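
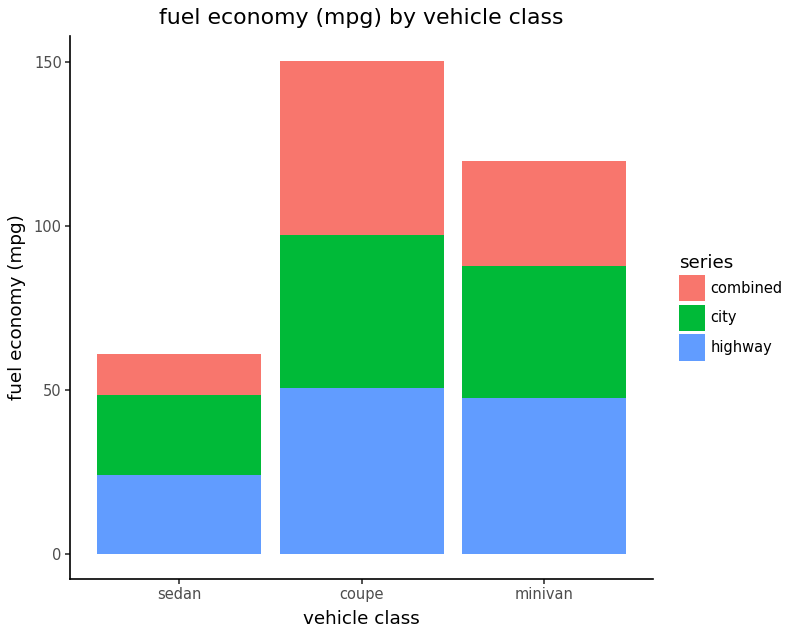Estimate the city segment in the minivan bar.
≈ 40

city top ≈ 80, bottom ≈ 40; segment ≈ 40.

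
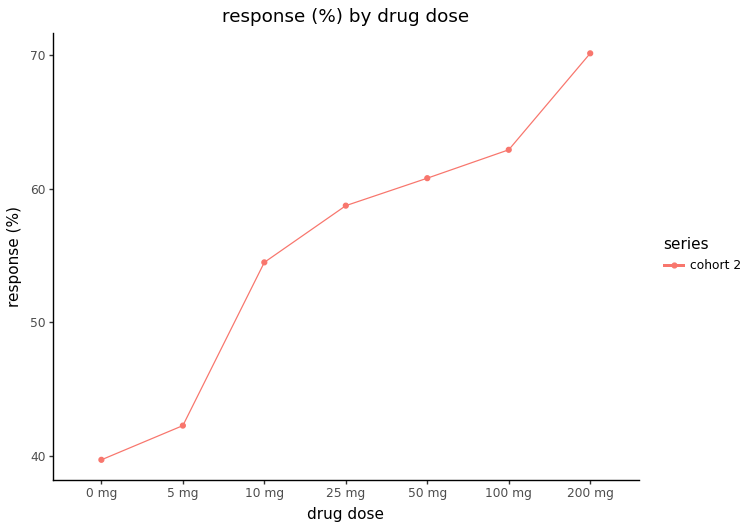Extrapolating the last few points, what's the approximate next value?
Last three: 60, 65, 70 → slope ≈ 5/step → next ≈ 75.

≈ 75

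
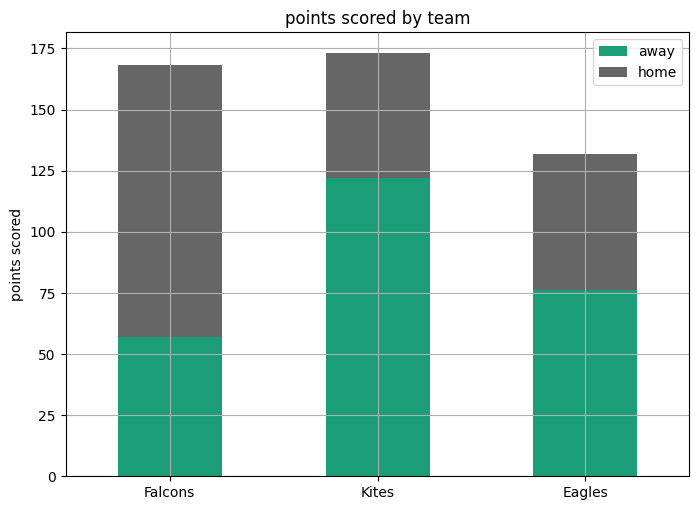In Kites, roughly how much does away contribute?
≈ 120

away top ≈ 120, bottom ≈ 0; segment ≈ 120.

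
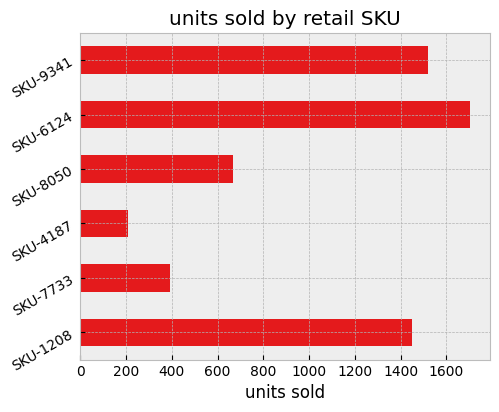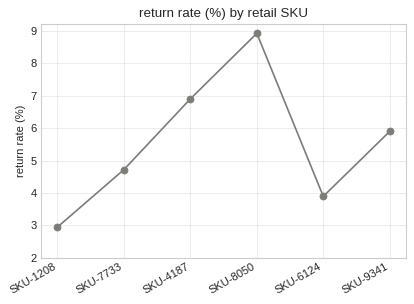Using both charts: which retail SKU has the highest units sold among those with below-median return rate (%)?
Chart 2 median return rate (%) ≈ 5; below-median retail SKUs: SKU-1208, SKU-7733, SKU-6124. Among those, SKU-6124 has the highest units sold (≈ 1800).

SKU-6124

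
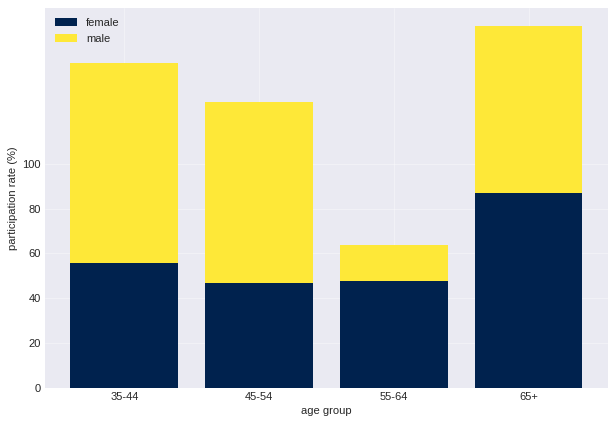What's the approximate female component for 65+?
≈ 80

female top ≈ 80, bottom ≈ 0; segment ≈ 80.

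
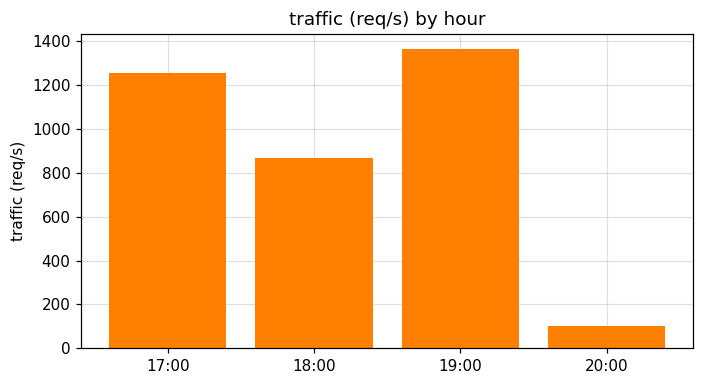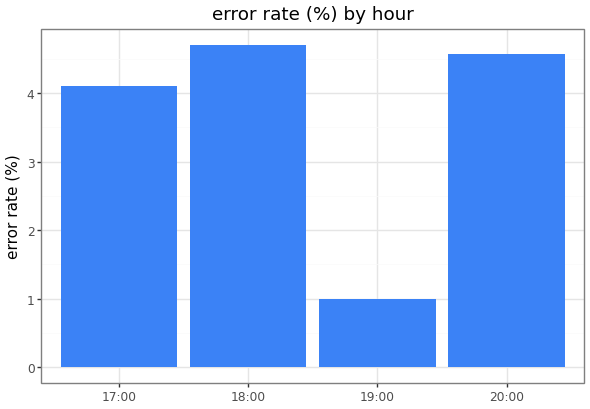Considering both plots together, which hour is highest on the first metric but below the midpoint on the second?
Chart 2 median error rate (%) ≈ 4.5; below-median hours: 17:00, 19:00. Among those, 19:00 has the highest traffic (req/s) (≈ 1400).

19:00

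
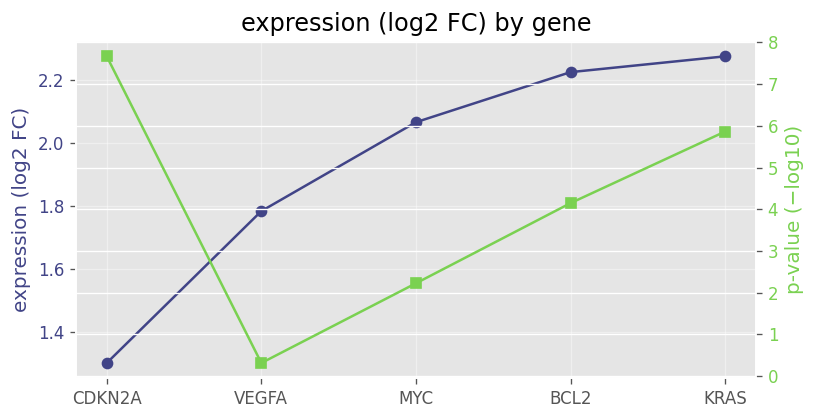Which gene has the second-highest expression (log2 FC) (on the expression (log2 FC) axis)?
BCL2

Top 3 (on the expression (log2 FC) axis): KRAS ≈ 2.3, BCL2 ≈ 2.2, MYC ≈ 2.1.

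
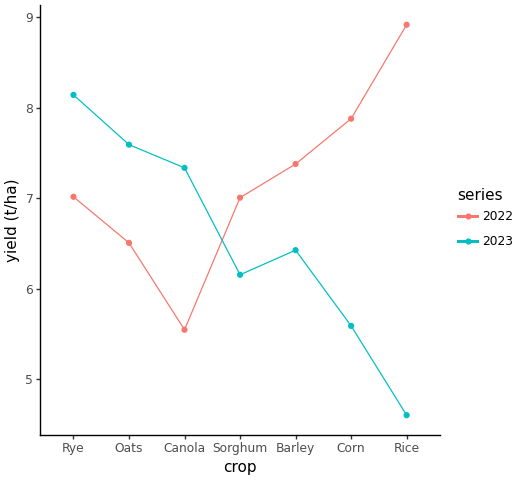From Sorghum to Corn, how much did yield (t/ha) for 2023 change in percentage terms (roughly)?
Sorghum ≈ 6.0, Corn ≈ 5.5; (5.5 − 6.0) / 6.0 ≈ -8.3%.

≈ -8.3%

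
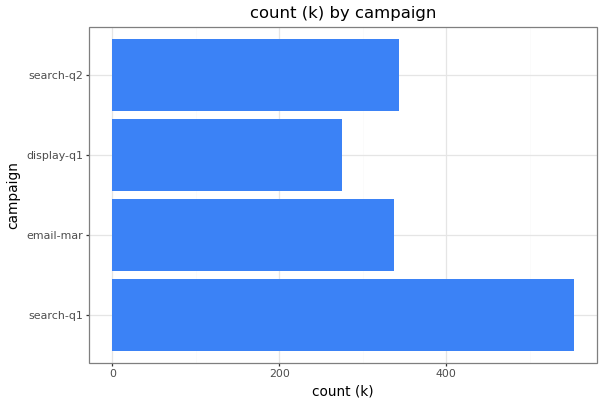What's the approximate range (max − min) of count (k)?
Max search-q1 ≈ 550, min display-q1 ≈ 300; range ≈ 250.

≈ 250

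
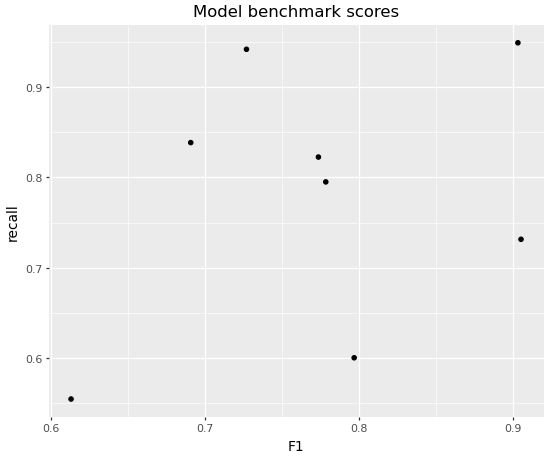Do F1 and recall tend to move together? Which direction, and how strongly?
positive, weak

Points are positively correlated; weak (|r| ≈ 0.3).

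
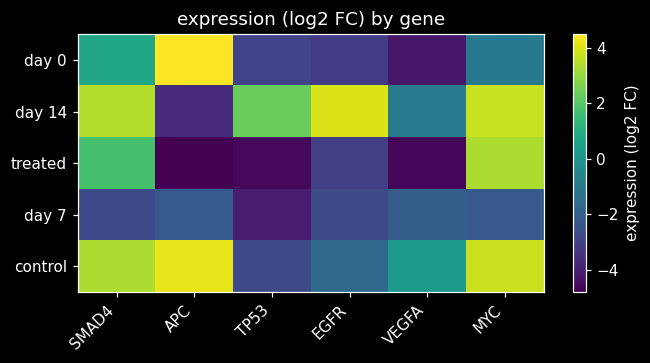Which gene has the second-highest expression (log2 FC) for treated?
Top 3 for treated: MYC ≈ 3, SMAD4 ≈ 2, EGFR ≈ -3.

SMAD4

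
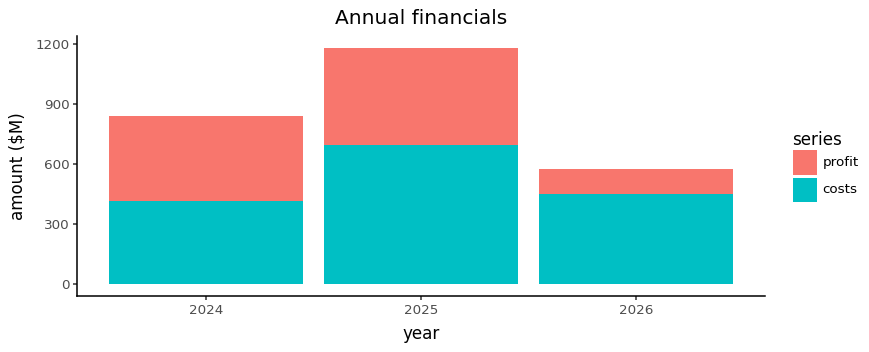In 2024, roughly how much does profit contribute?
profit top ≈ 800, bottom ≈ 400; segment ≈ 400.

≈ 400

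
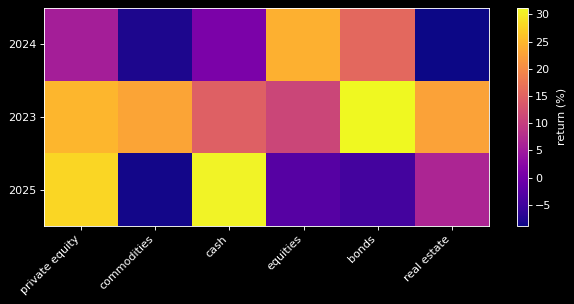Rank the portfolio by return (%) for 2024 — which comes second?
bonds

Top 3 for 2024: equities ≈ 25, bonds ≈ 15, private equity ≈ 5.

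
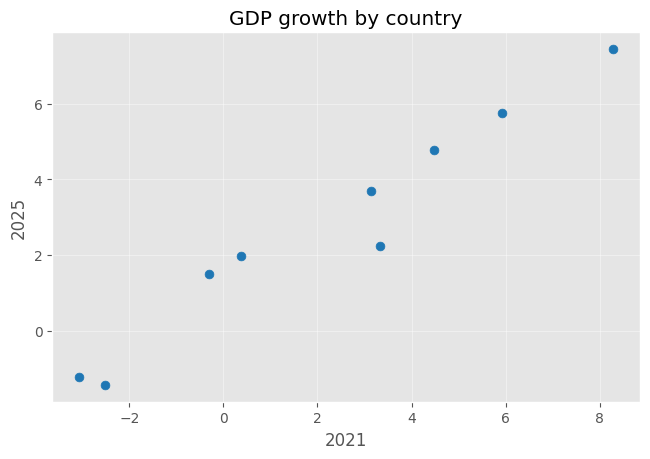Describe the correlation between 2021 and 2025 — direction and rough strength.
positive, strong

Points are positively correlated; strong (|r| ≈ 1.0).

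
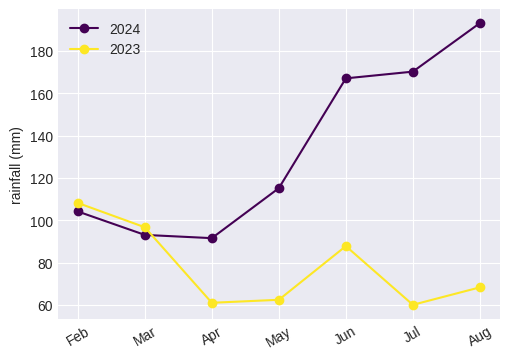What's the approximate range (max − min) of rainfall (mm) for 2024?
≈ 100

Max Aug ≈ 200, min Apr ≈ 100; range ≈ 100.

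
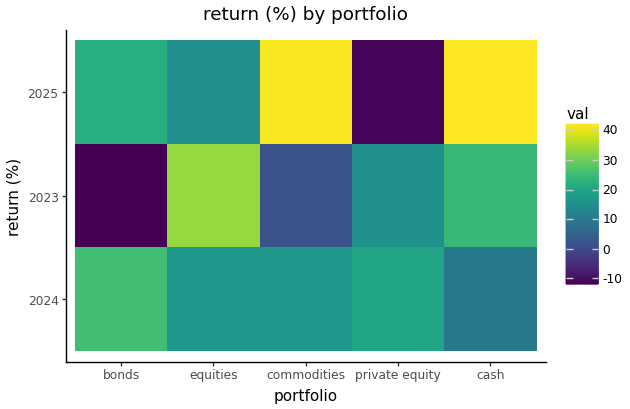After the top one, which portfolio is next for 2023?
Top 3 for 2023: equities ≈ 35, cash ≈ 25, private equity ≈ 15.

cash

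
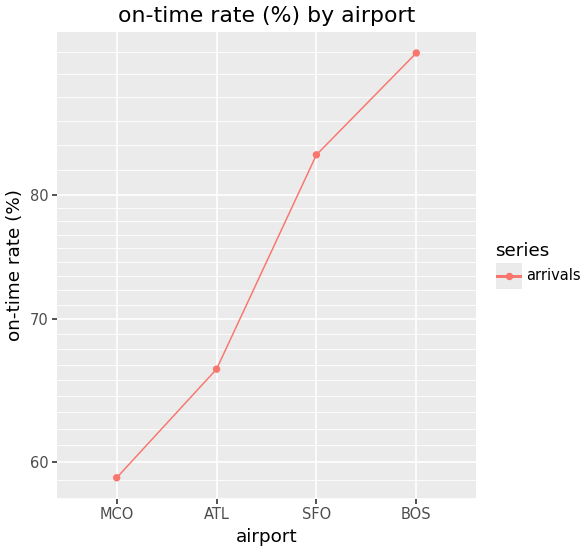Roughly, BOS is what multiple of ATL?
≈ 1.46×

BOS ≈ 95, ATL ≈ 65; 95/65 ≈ 1.46.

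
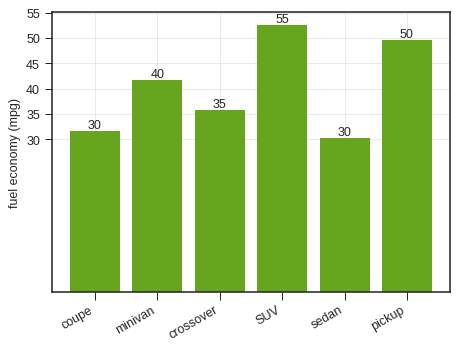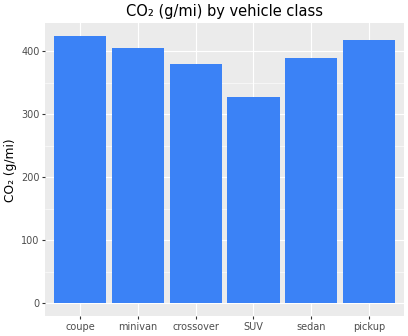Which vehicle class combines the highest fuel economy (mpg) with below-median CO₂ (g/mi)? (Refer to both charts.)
SUV

Chart 2 median CO₂ (g/mi) ≈ 400; below-median vehicle classes: crossover, SUV, sedan. Among those, SUV has the highest fuel economy (mpg) (≈ 55).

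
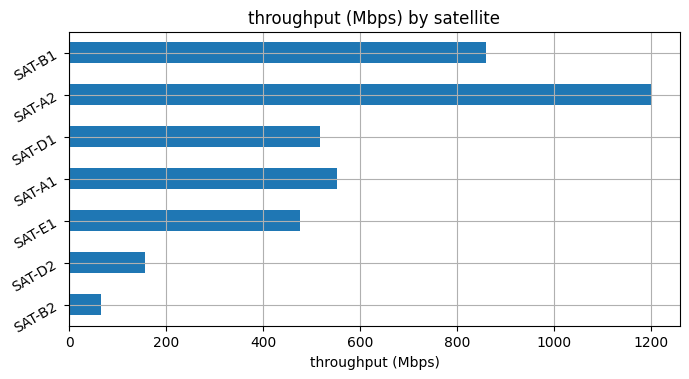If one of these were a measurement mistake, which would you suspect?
SAT-A2 ≈ 1200; the rest sit between ≈ 100 and ≈ 900.

SAT-A2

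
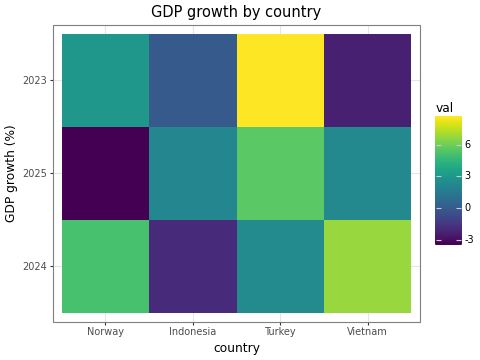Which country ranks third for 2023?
Top 4 for 2023: Turkey ≈ 8, Norway ≈ 4, Indonesia ≈ 0, Vietnam ≈ -2.

Indonesia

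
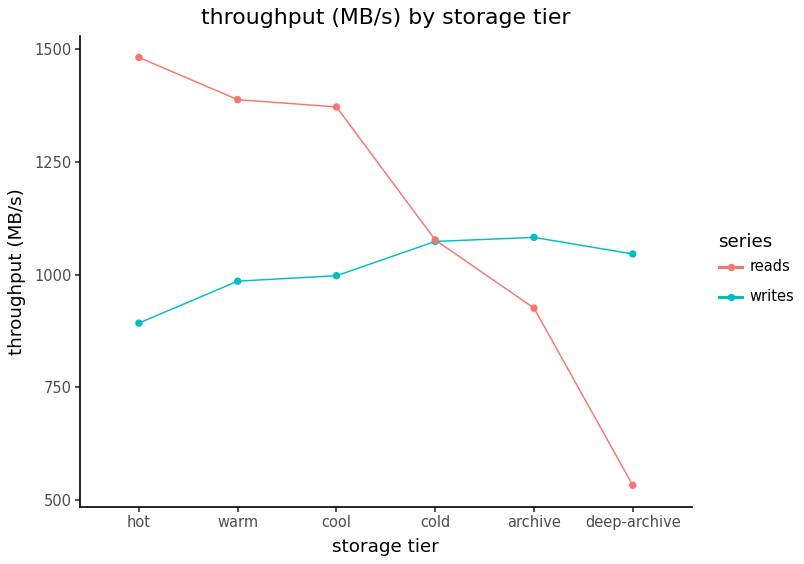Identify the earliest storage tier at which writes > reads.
cold: writes ≈ 1100 vs reads ≈ 1100 (not yet); archive: writes ≈ 1100 vs reads ≈ 900 (first crossover).

archive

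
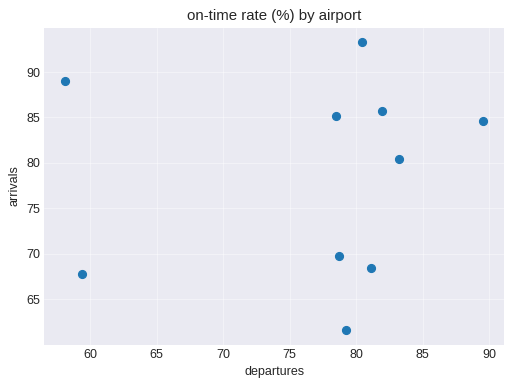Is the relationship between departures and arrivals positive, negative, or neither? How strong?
Points are roughly uncorrelated; weak (|r| ≈ 0.1).

no clear correlation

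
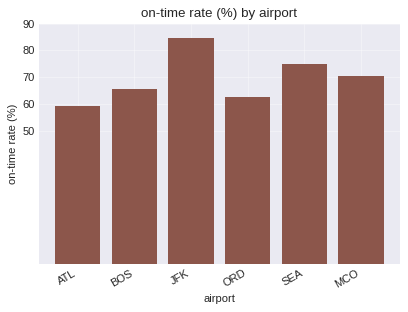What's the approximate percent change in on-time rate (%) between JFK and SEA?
≈ -12.5%

JFK ≈ 80, SEA ≈ 70; (70 − 80) / 80 ≈ -12.5%.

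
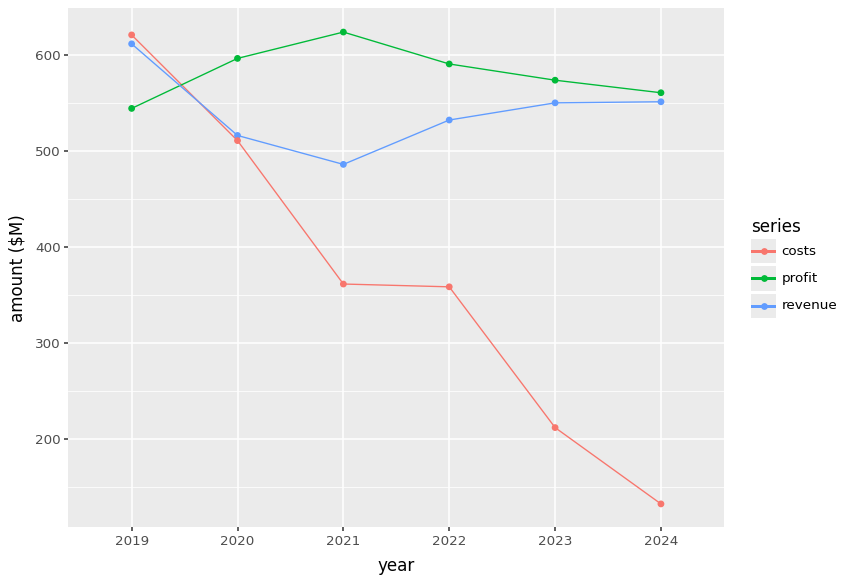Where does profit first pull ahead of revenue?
2019: profit ≈ 550 vs revenue ≈ 600 (not yet); 2020: profit ≈ 600 vs revenue ≈ 500 (first crossover).

2020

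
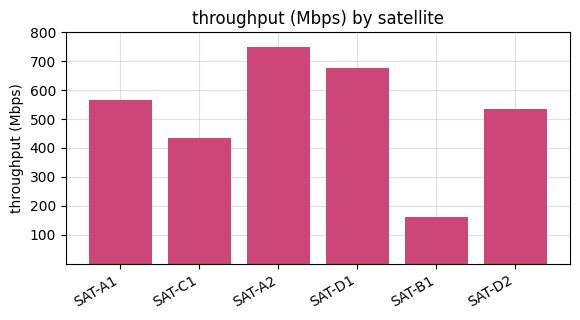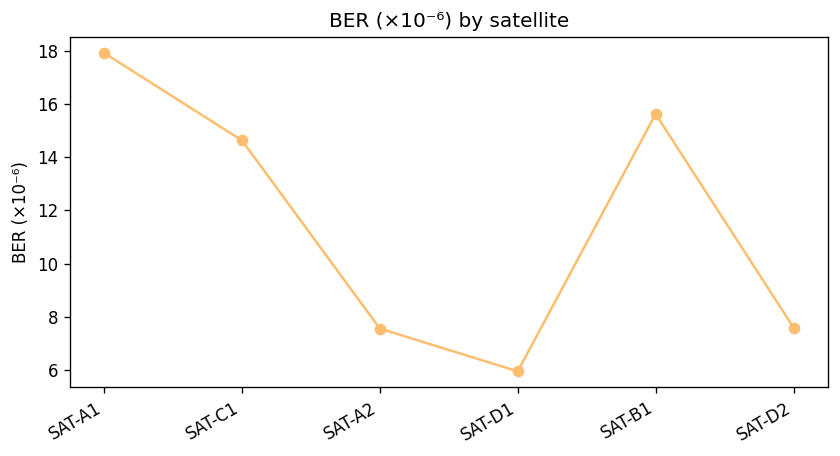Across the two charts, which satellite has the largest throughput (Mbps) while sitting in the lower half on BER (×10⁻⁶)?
Chart 2 median BER (×10⁻⁶) ≈ 12; below-median satellites: SAT-A2, SAT-D1, SAT-D2. Among those, SAT-A2 has the highest throughput (Mbps) (≈ 800).

SAT-A2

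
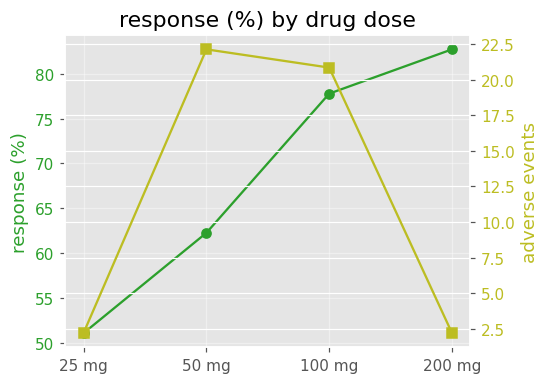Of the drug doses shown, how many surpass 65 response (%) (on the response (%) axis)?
2

Above 65: 100 mg, 200 mg.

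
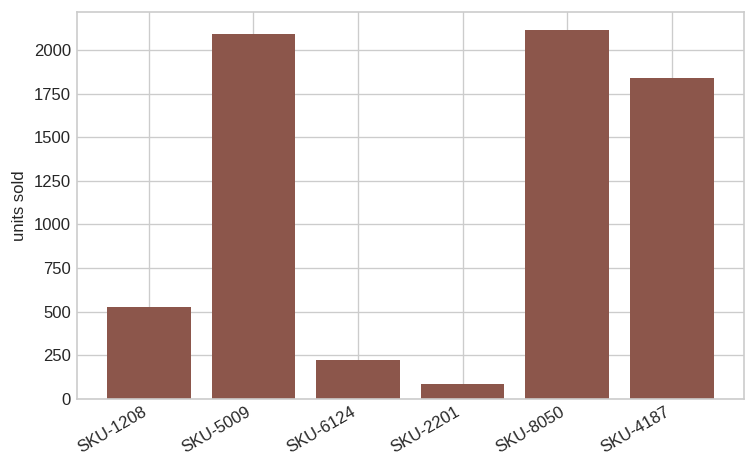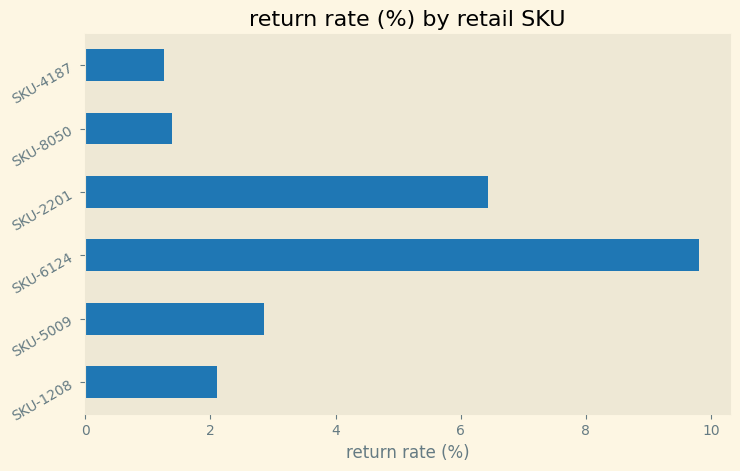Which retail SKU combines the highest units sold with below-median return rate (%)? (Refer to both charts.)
SKU-8050

Chart 2 median return rate (%) ≈ 2; below-median retail SKUs: SKU-1208, SKU-8050, SKU-4187. Among those, SKU-8050 has the highest units sold (≈ 2200).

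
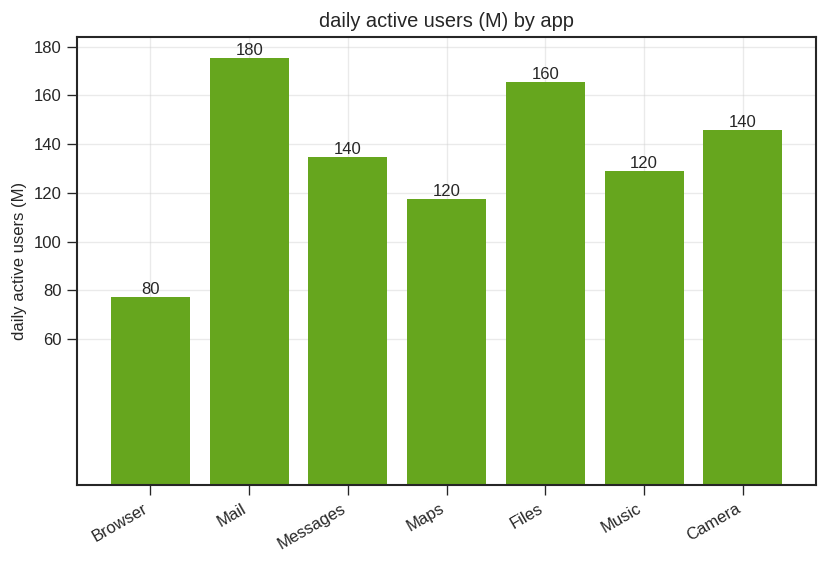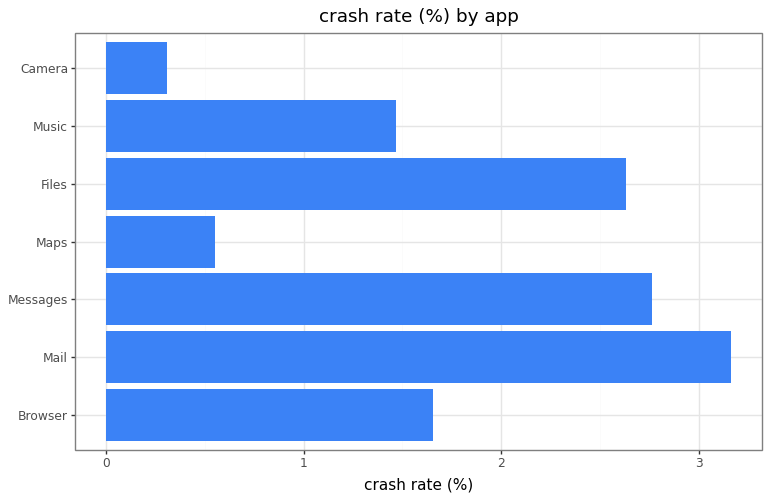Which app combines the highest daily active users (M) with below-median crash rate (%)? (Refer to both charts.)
Camera

Chart 2 median crash rate (%) ≈ 1.5; below-median apps: Maps, Music, Camera. Among those, Camera has the highest daily active users (M) (≈ 140).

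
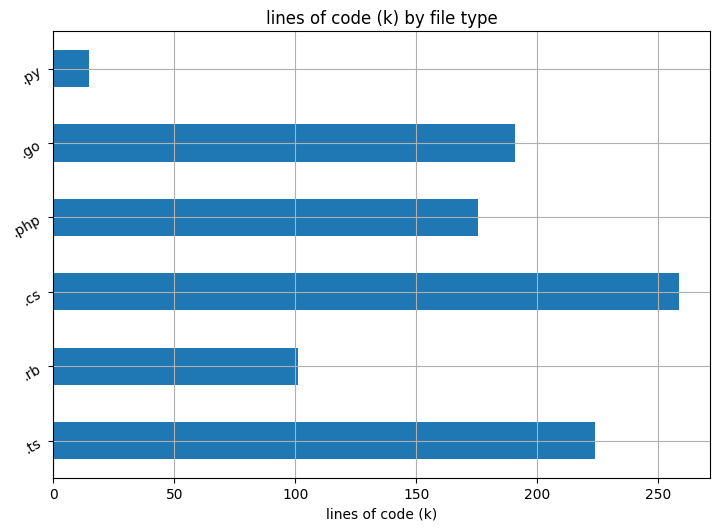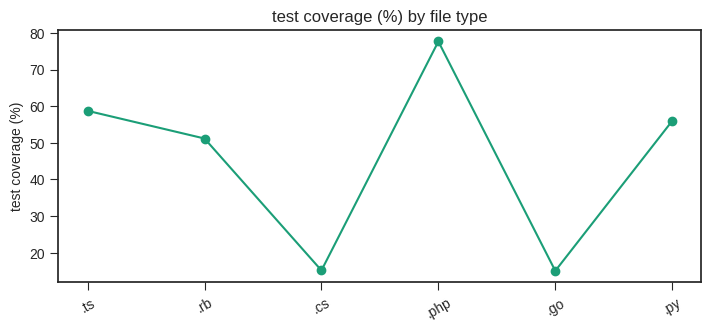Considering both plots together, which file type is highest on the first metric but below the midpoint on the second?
.cs

Chart 2 median test coverage (%) ≈ 50; below-median file types: .rb, .cs, .go. Among those, .cs has the highest lines of code (k) (≈ 250).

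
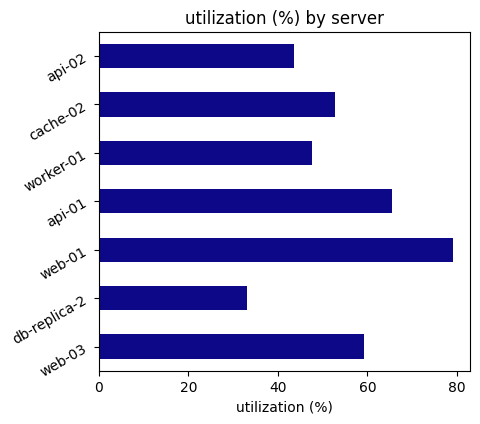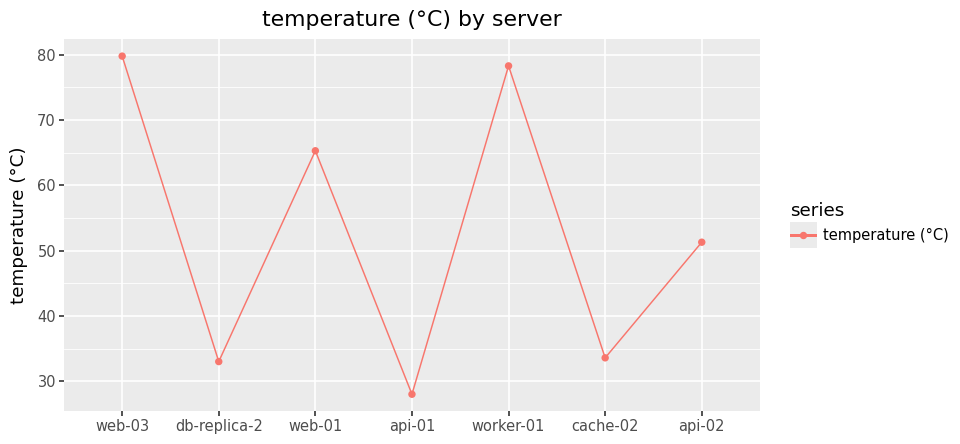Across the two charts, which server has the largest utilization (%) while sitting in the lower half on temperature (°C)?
api-01

Chart 2 median temperature (°C) ≈ 50; below-median servers: db-replica-2, api-01, cache-02. Among those, api-01 has the highest utilization (%) (≈ 70).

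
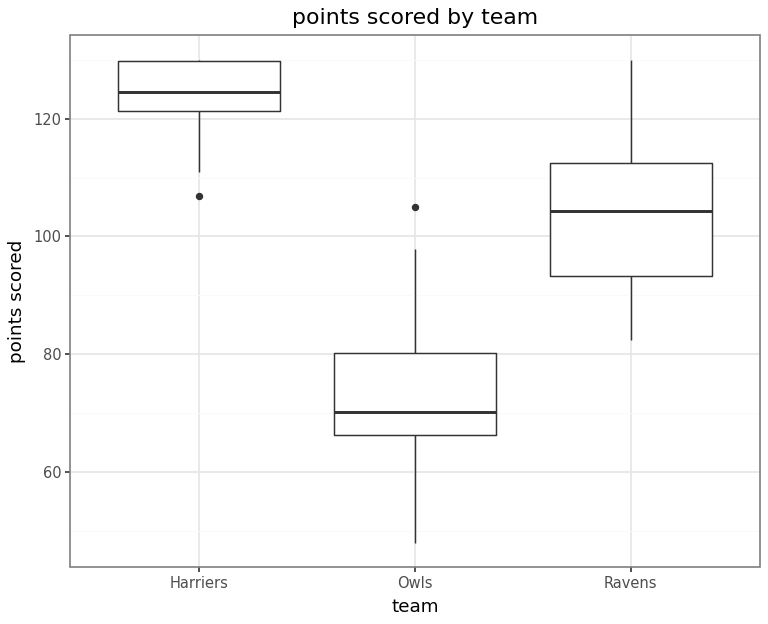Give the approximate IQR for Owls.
Q3 ≈ 80, Q1 ≈ 65; IQR ≈ 15.

≈ 15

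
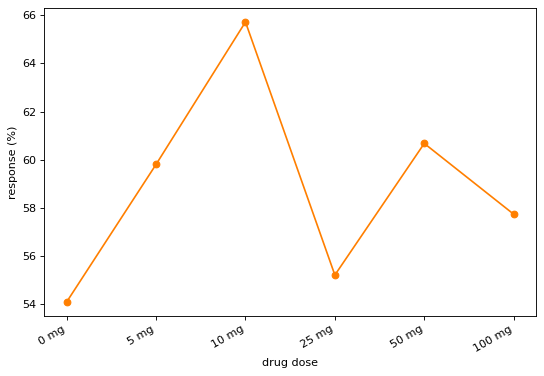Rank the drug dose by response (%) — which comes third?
Top 4: 10 mg ≈ 66, 50 mg ≈ 61, 5 mg ≈ 60, 100 mg ≈ 58.

5 mg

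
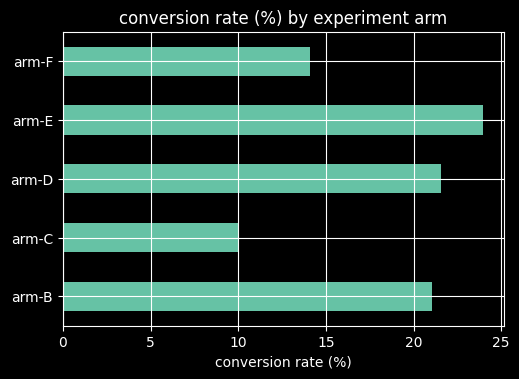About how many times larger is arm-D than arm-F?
≈ 1.57×

arm-D ≈ 22, arm-F ≈ 14; 22/14 ≈ 1.57.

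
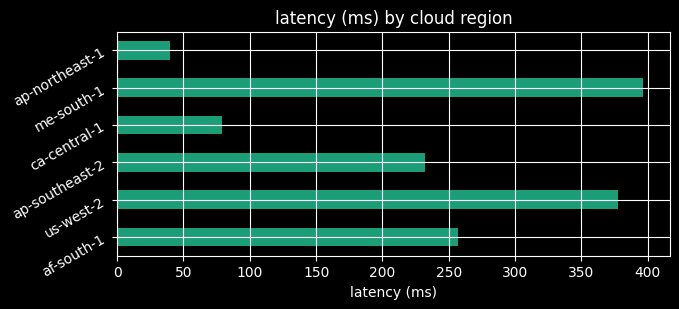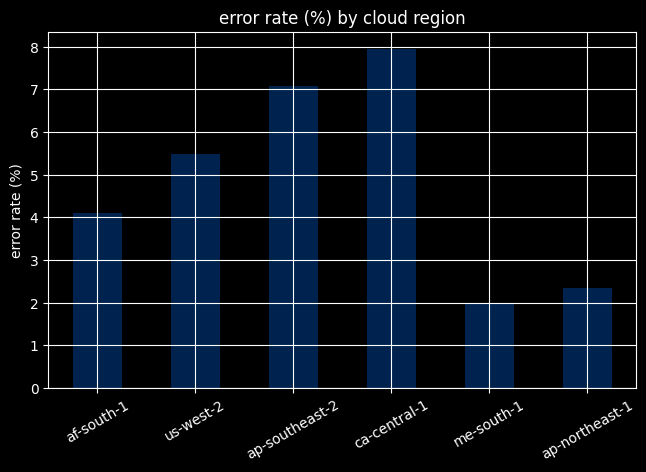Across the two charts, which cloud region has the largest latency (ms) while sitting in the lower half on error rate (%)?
me-south-1

Chart 2 median error rate (%) ≈ 5; below-median cloud regions: af-south-1, me-south-1, ap-northeast-1. Among those, me-south-1 has the highest latency (ms) (≈ 400).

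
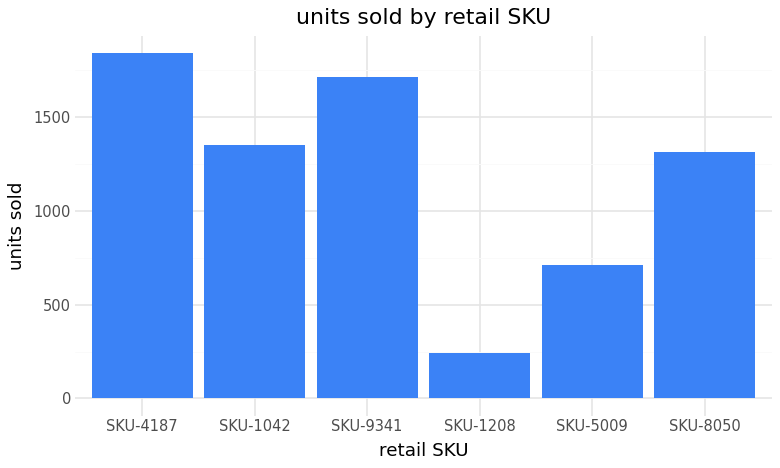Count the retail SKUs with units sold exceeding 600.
Above 600: SKU-4187, SKU-1042, SKU-9341, SKU-5009, SKU-8050.

5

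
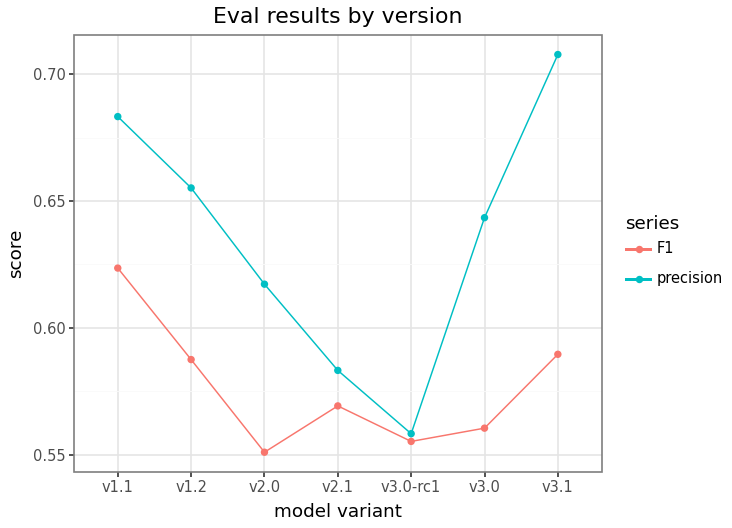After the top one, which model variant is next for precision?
Top 3 for precision: v3.1 ≈ 0.70, v1.1 ≈ 0.68, v1.2 ≈ 0.66.

v1.1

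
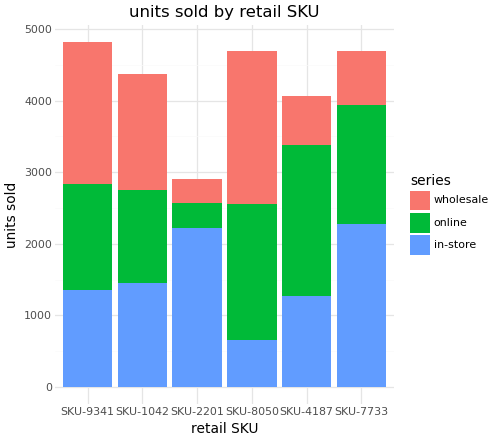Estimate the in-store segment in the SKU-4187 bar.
in-store top ≈ 1500, bottom ≈ 0; segment ≈ 1500.

≈ 1500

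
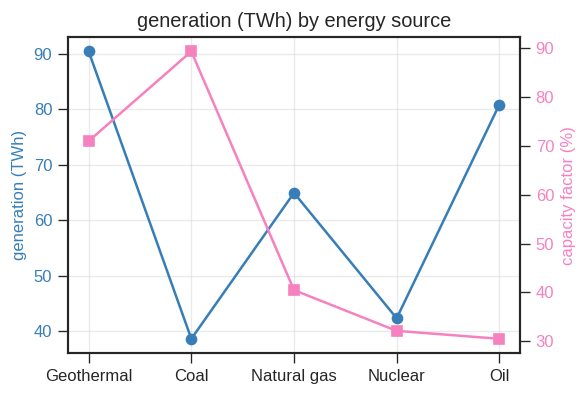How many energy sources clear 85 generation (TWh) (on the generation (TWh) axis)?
1

Above 85: Geothermal.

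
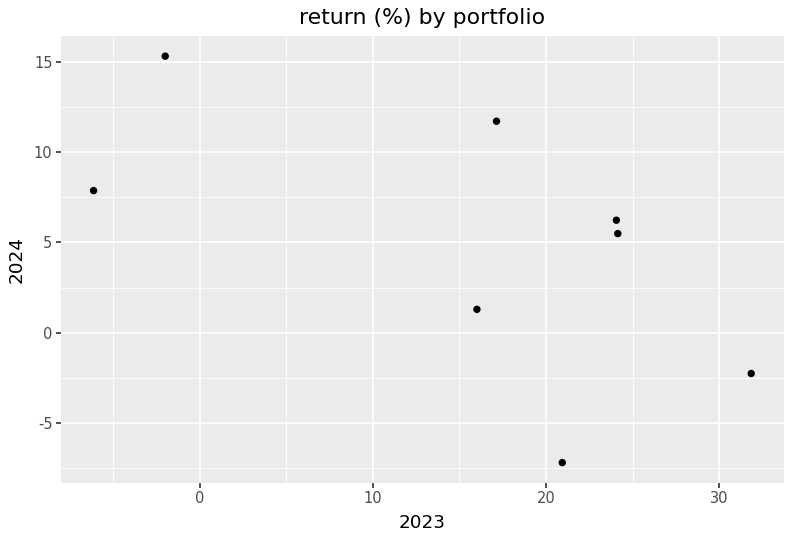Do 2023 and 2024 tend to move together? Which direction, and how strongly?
negative, moderate

Points are negatively correlated; moderate (|r| ≈ 0.6).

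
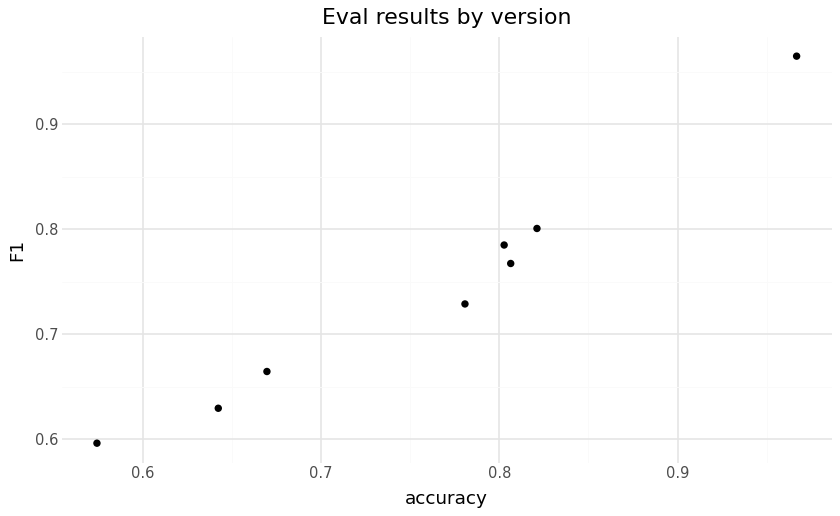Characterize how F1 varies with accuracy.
positive, strong

Points are positively correlated; strong (|r| ≈ 1.0).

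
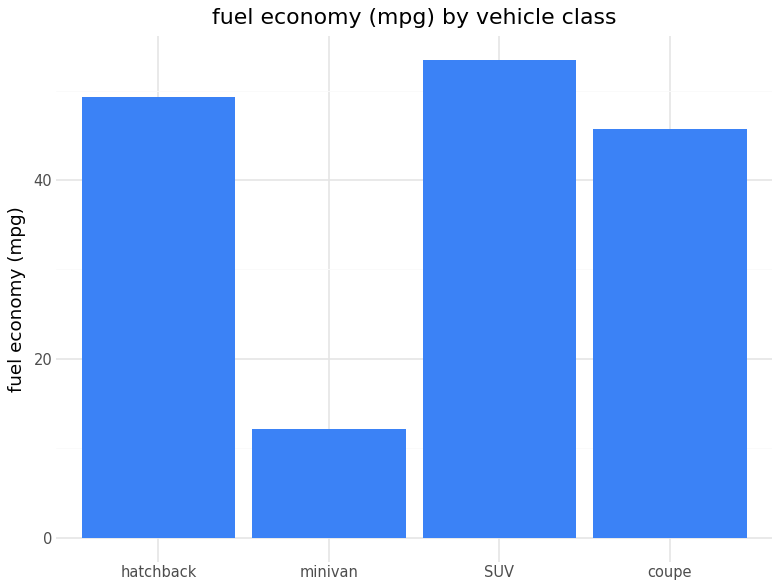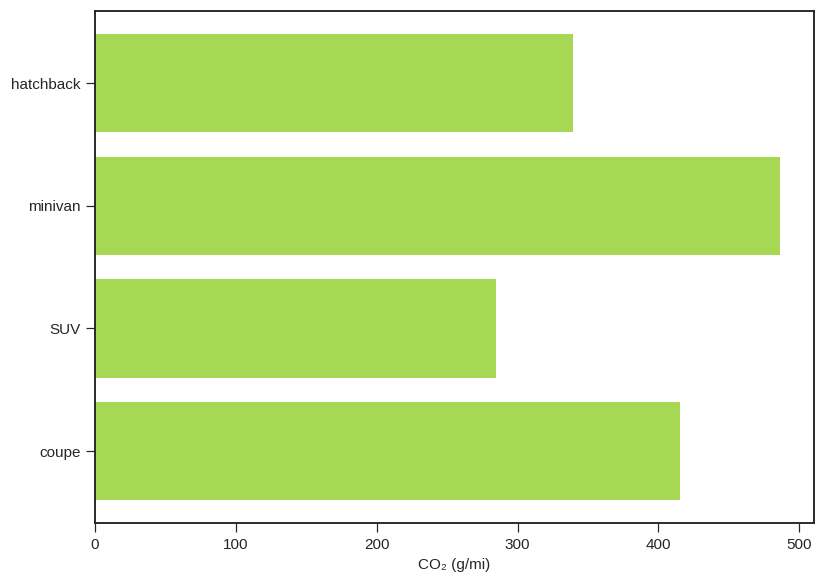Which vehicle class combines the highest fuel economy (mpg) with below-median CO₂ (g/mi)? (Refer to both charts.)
Chart 2 median CO₂ (g/mi) ≈ 400; below-median vehicle classes: hatchback, SUV. Among those, SUV has the highest fuel economy (mpg) (≈ 55).

SUV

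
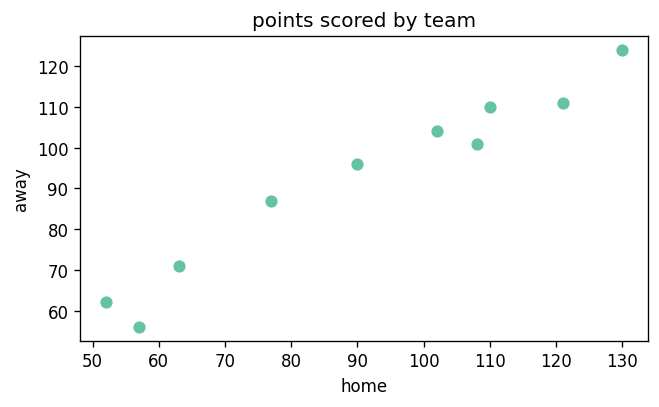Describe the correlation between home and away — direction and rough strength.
positive, strong

Points are positively correlated; strong (|r| ≈ 1.0).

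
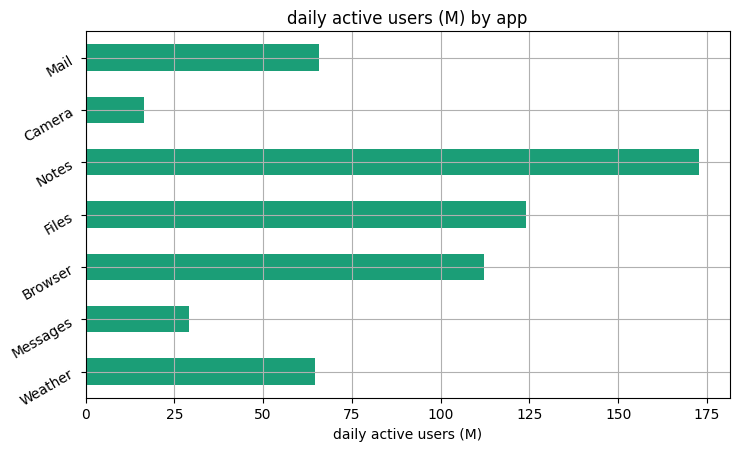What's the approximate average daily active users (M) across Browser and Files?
(120 + 120) / 2 ≈ 120.

≈ 120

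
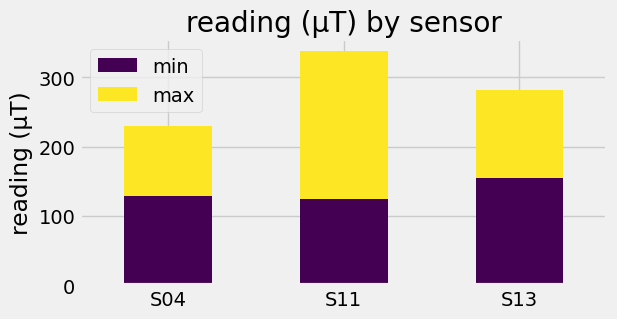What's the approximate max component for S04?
max top ≈ 250, bottom ≈ 150; segment ≈ 100.

≈ 100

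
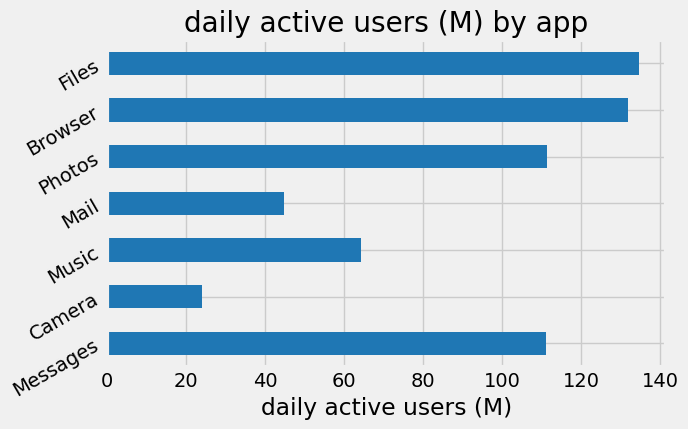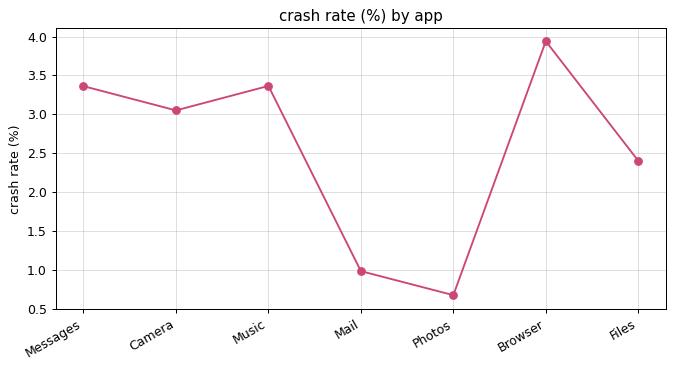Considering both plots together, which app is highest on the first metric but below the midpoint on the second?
Files

Chart 2 median crash rate (%) ≈ 3; below-median apps: Mail, Photos, Files. Among those, Files has the highest daily active users (M) (≈ 140).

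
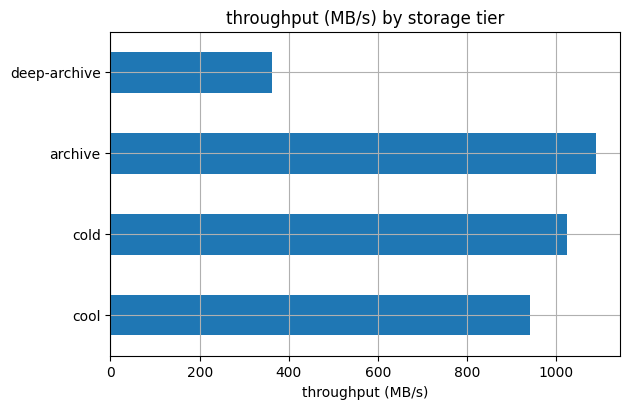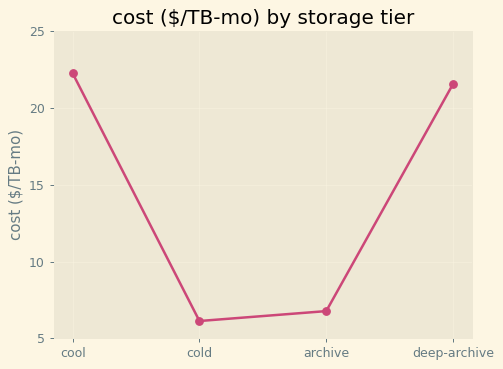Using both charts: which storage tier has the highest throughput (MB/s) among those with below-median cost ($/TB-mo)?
Chart 2 median cost ($/TB-mo) ≈ 15; below-median storage tiers: cold, archive. Among those, archive has the highest throughput (MB/s) (≈ 1100).

archive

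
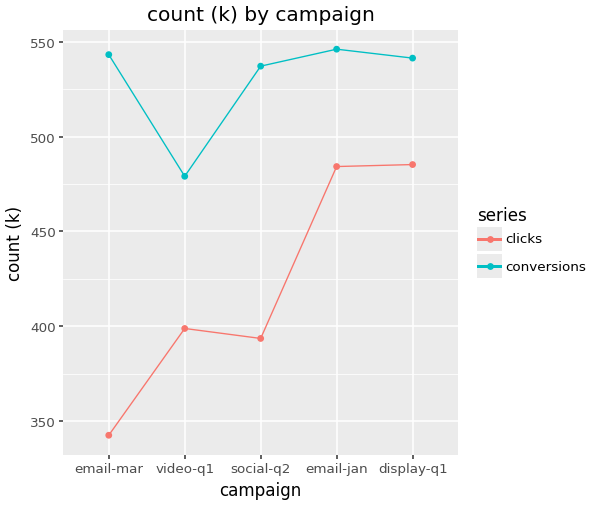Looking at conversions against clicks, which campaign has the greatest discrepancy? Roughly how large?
email-mar, ≈ 200 k

email-mar: conversions ≈ 540, clicks ≈ 340 → gap ≈ 200. Next-largest (social-q2) is only ≈ 140.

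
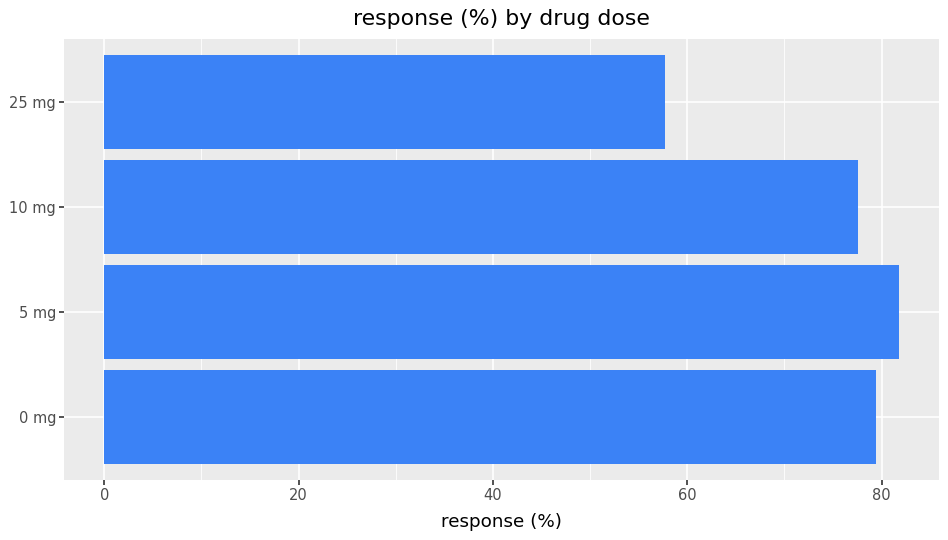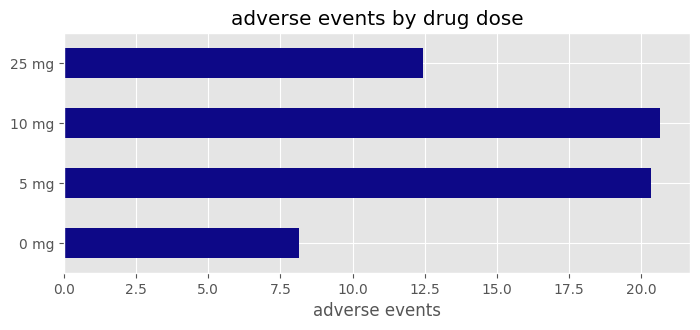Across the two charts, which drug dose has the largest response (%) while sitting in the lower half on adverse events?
Chart 2 median adverse events ≈ 16; below-median drug doses: 0 mg, 25 mg. Among those, 0 mg has the highest response (%) (≈ 80).

0 mg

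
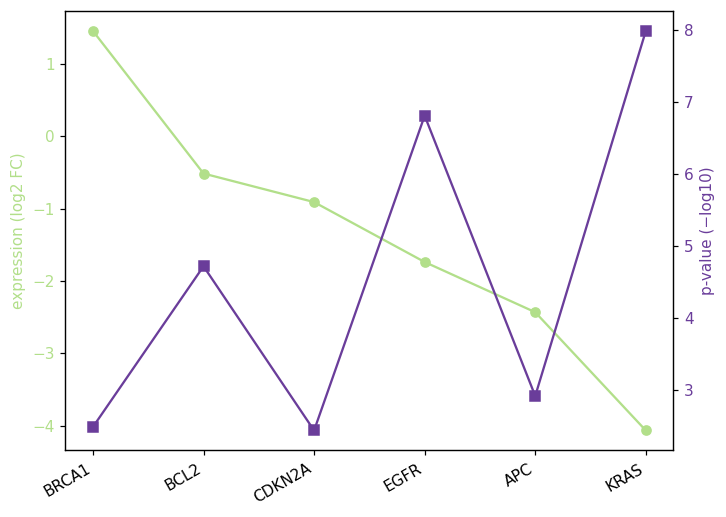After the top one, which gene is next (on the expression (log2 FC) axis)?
BCL2

Top 3 (on the expression (log2 FC) axis): BRCA1 ≈ 1.5, BCL2 ≈ -0.5, CDKN2A ≈ -1.0.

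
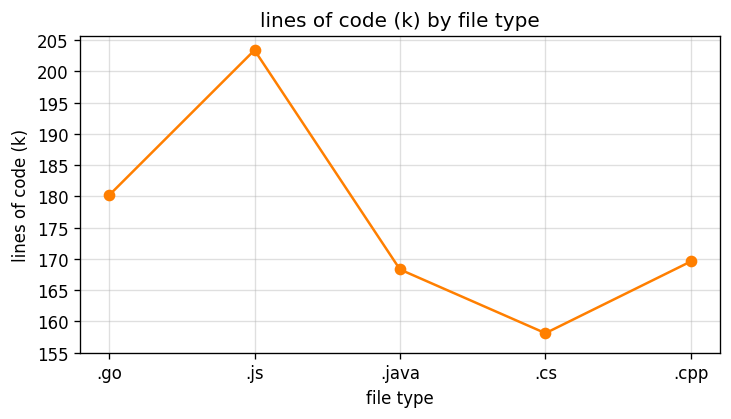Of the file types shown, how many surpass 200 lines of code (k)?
Above 200: .js.

1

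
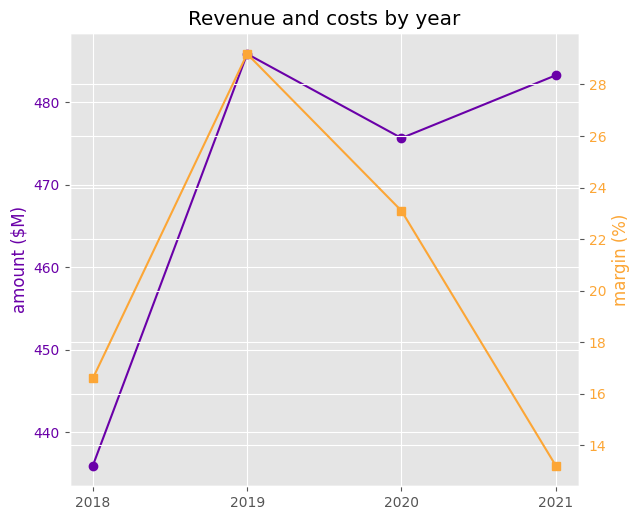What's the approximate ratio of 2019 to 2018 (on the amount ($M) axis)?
≈ 1.11×

2019 ≈ 485, 2018 ≈ 435; 485/435 ≈ 1.11.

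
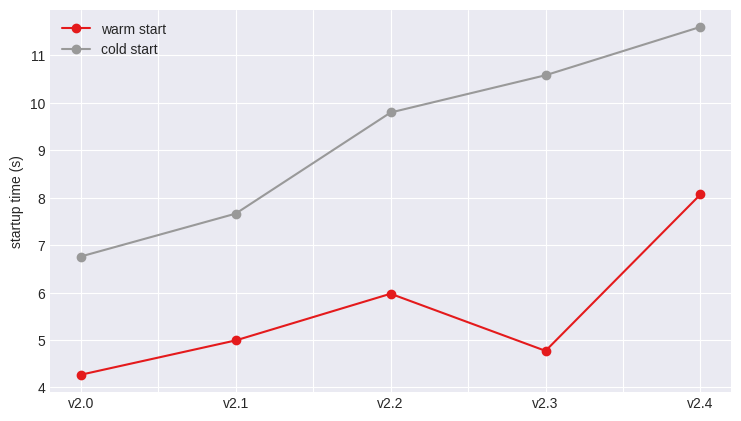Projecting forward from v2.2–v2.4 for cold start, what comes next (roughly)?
≈ 13

Last three: 10, 11, 12 → slope ≈ 1/step → next ≈ 13.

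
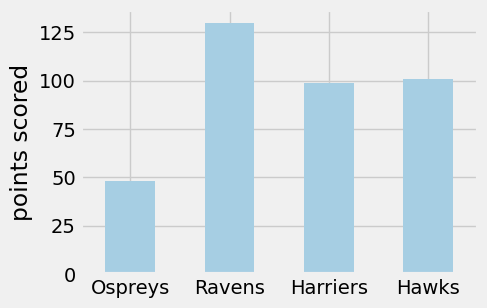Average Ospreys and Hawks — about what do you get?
≈ 70

(40 + 100) / 2 ≈ 70.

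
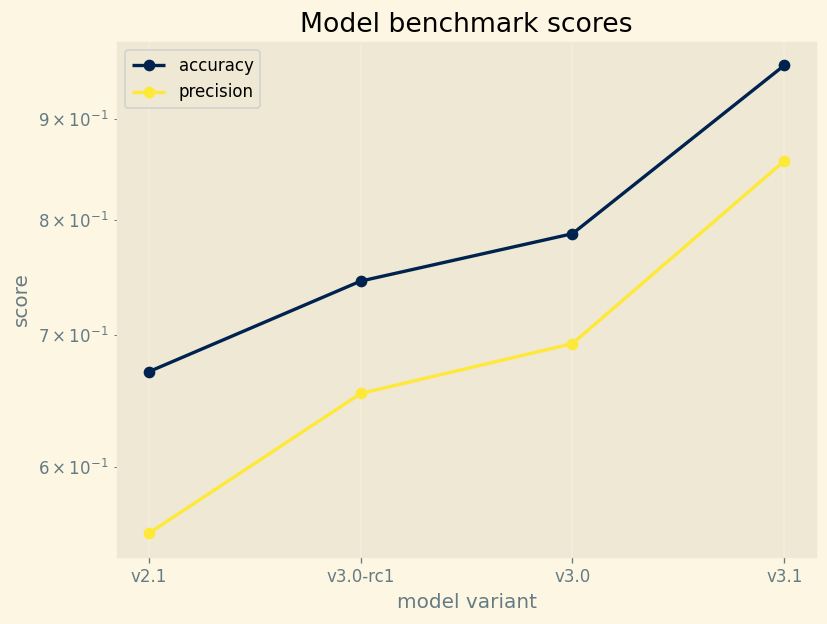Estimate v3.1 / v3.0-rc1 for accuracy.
≈ 1.27×

v3.1 ≈ 0.95, v3.0-rc1 ≈ 0.75; 0.95/0.75 ≈ 1.27.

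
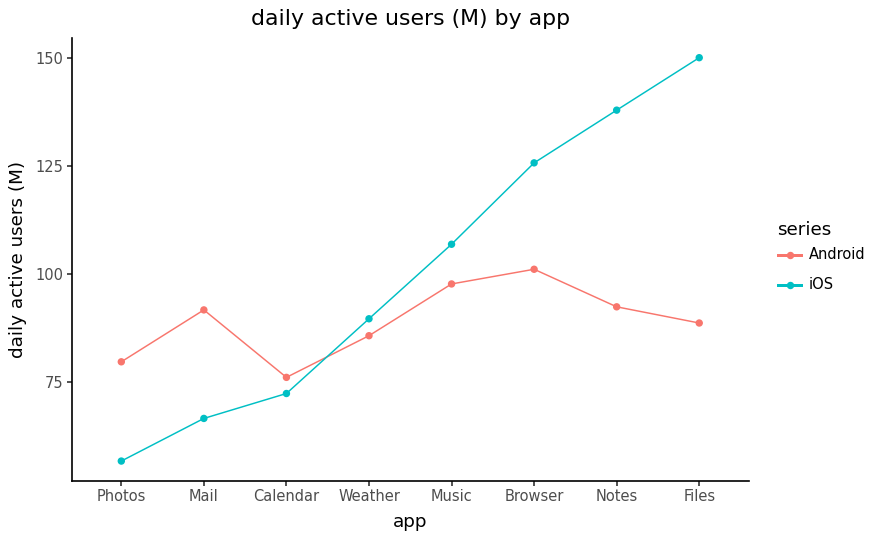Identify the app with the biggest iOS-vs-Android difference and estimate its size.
Files, ≈ 60 M

Files: iOS ≈ 150, Android ≈ 90 → gap ≈ 60. Next-largest (Notes) is only ≈ 50.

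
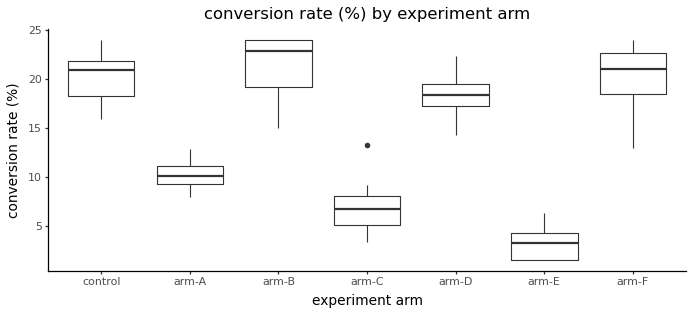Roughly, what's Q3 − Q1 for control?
≈ 4

Q3 ≈ 22, Q1 ≈ 18; IQR ≈ 4.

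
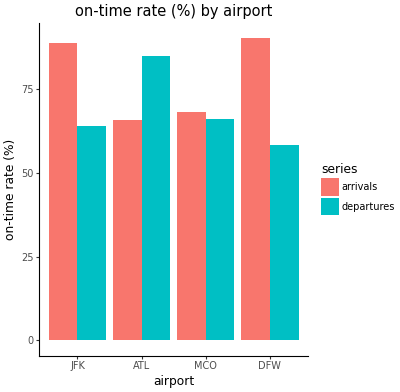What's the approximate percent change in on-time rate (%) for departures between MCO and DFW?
≈ -14.3%

MCO ≈ 70, DFW ≈ 60; (60 − 70) / 70 ≈ -14.3%.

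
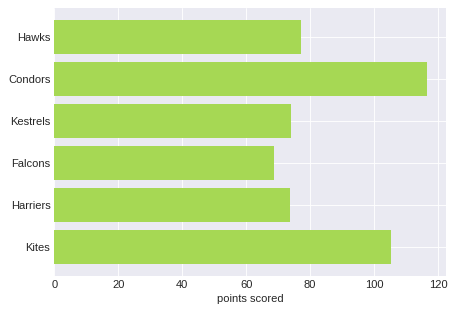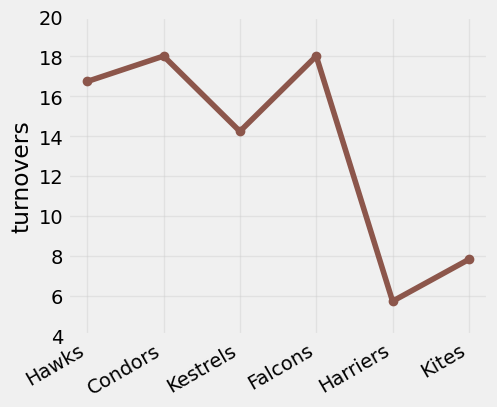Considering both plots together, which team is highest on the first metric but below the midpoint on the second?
Kites

Chart 2 median turnovers ≈ 16; below-median teams: Kestrels, Harriers, Kites. Among those, Kites has the highest points scored (≈ 100).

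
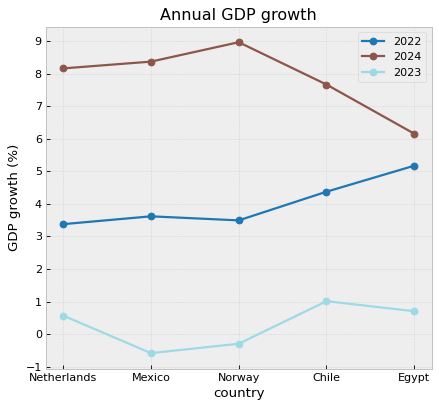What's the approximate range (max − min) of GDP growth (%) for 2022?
≈ 2

Max Egypt ≈ 5, min Netherlands ≈ 3; range ≈ 2.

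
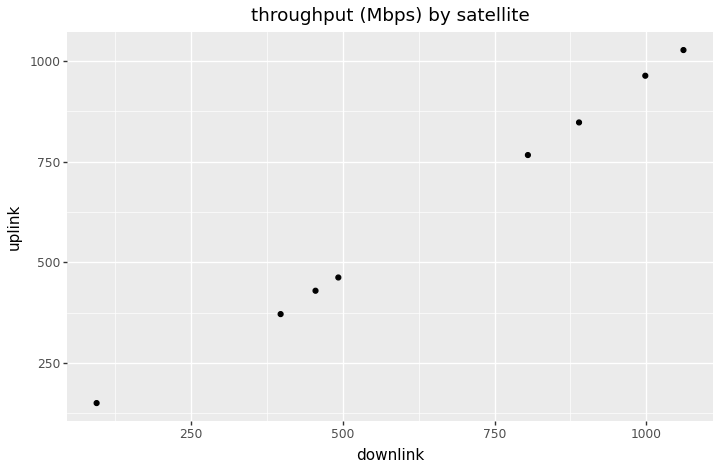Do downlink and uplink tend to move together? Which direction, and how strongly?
Points are positively correlated; strong (|r| ≈ 1.0).

positive, strong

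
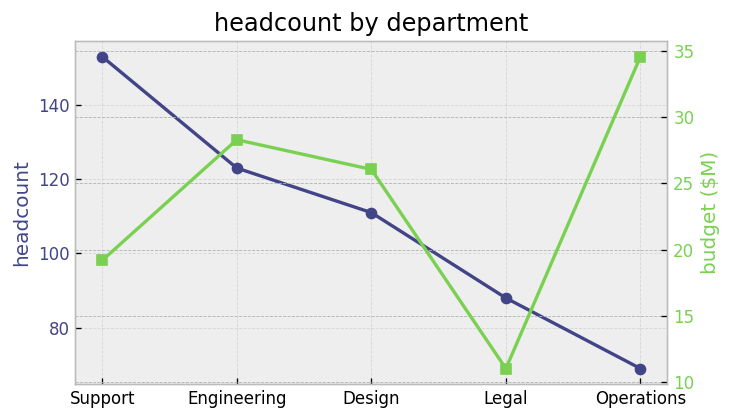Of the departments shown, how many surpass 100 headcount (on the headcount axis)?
Above 100: Support, Engineering, Design.

3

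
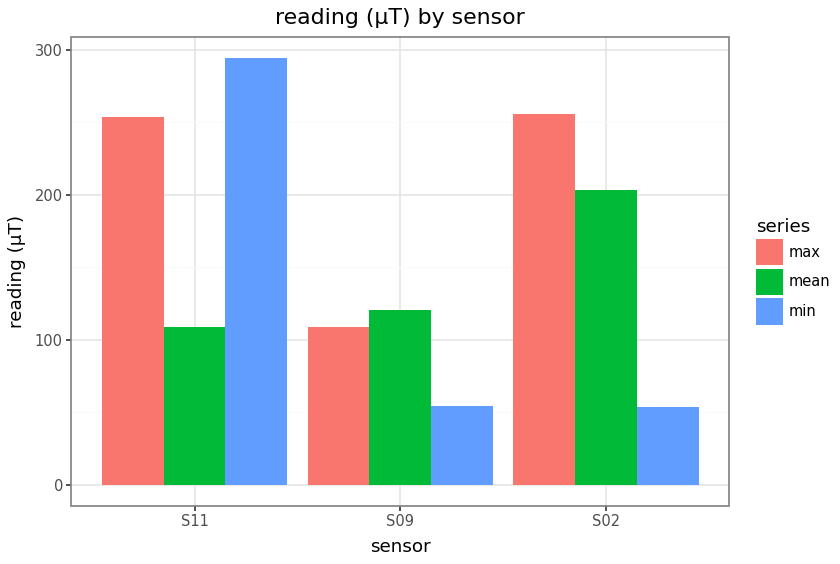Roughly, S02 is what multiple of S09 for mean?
S02 ≈ 200, S09 ≈ 125; 200/125 ≈ 1.6.

≈ 1.6×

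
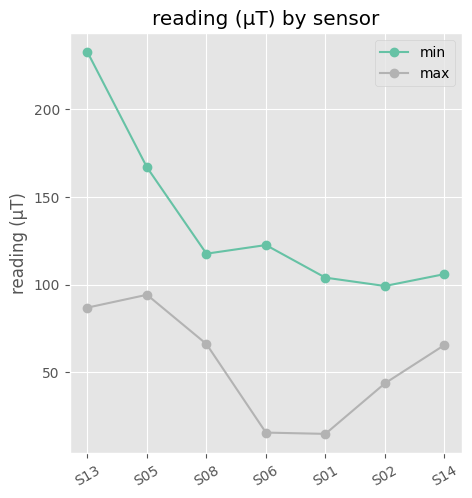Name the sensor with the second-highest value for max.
S13

Top 3 for max: S05 ≈ 100, S13 ≈ 80, S08 ≈ 60.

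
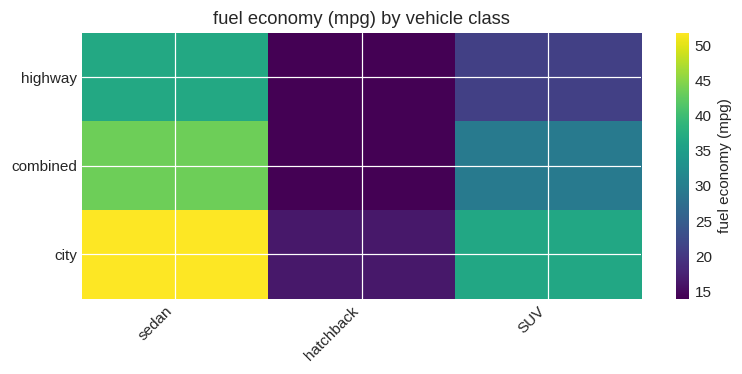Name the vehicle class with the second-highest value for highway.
Top 3 for highway: sedan ≈ 35, SUV ≈ 20, hatchback ≈ 15.

SUV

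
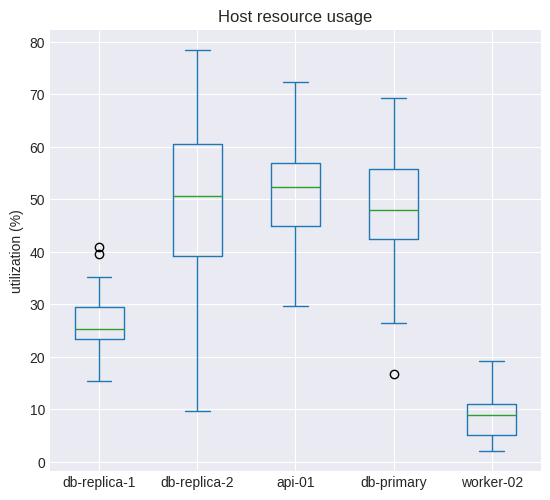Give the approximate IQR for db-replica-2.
Q3 ≈ 60, Q1 ≈ 40; IQR ≈ 20.

≈ 20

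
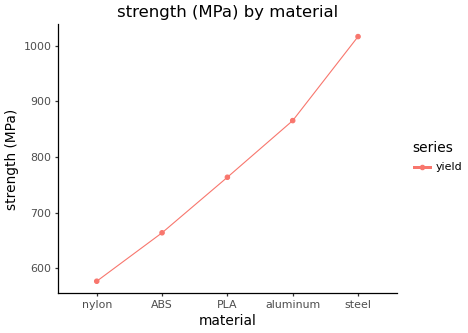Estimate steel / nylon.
steel ≈ 1000, nylon ≈ 600; 1000/600 ≈ 1.67.

≈ 1.67×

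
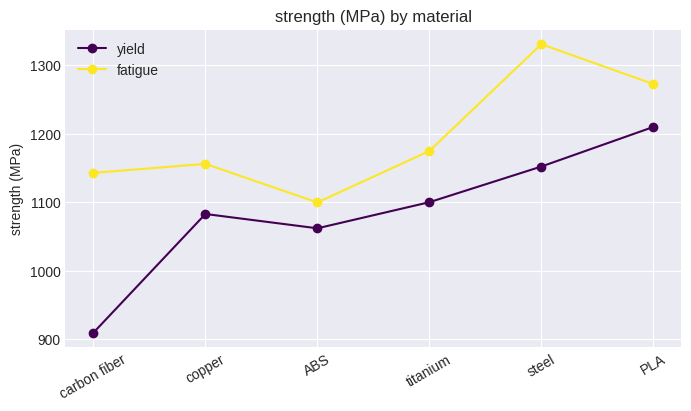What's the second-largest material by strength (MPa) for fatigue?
PLA

Top 3 for fatigue: steel ≈ 1350, PLA ≈ 1250, titanium ≈ 1150.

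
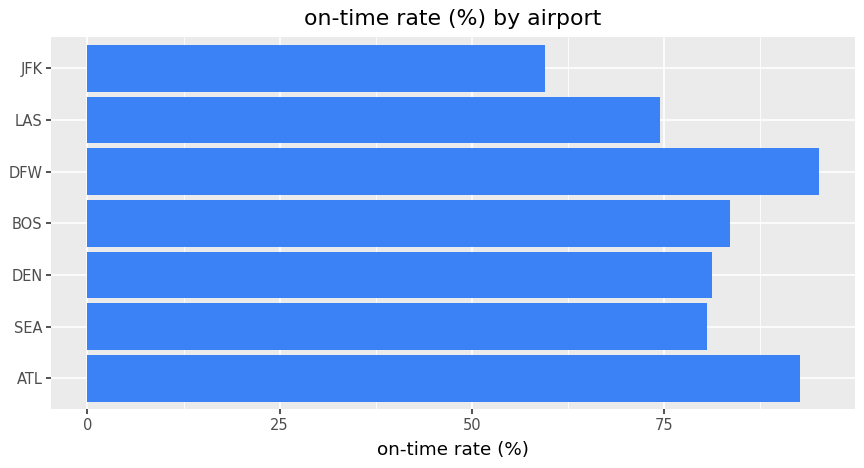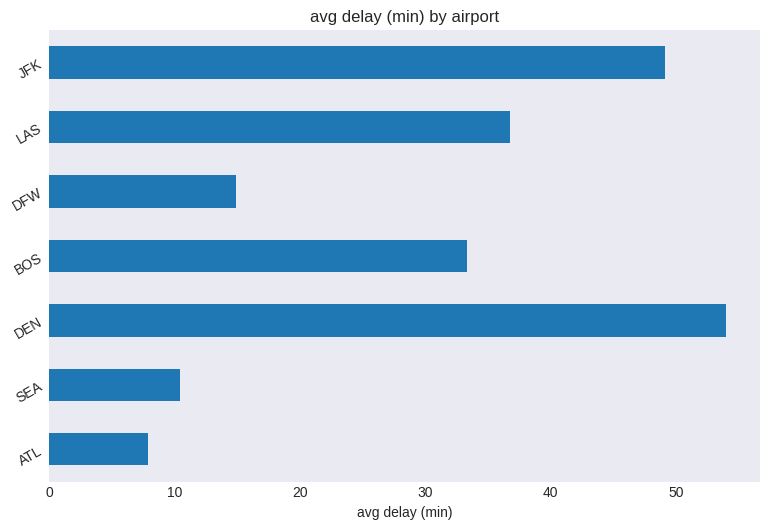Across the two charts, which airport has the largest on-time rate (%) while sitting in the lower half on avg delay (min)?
Chart 2 median avg delay (min) ≈ 35; below-median airports: ATL, SEA, DFW. Among those, DFW has the highest on-time rate (%) (≈ 100).

DFW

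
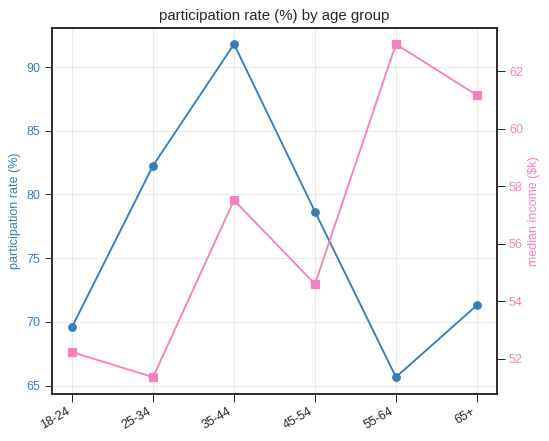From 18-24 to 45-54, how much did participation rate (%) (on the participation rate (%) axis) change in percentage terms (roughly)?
≈ +14.3%

18-24 ≈ 70, 45-54 ≈ 80; (80 − 70) / 70 ≈ +14.3%.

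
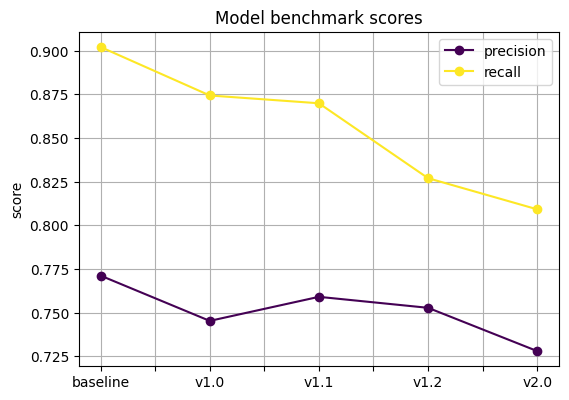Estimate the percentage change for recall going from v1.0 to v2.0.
v1.0 ≈ 0.88, v2.0 ≈ 0.80; (0.80 − 0.88) / 0.88 ≈ -9.1%.

≈ -9.1%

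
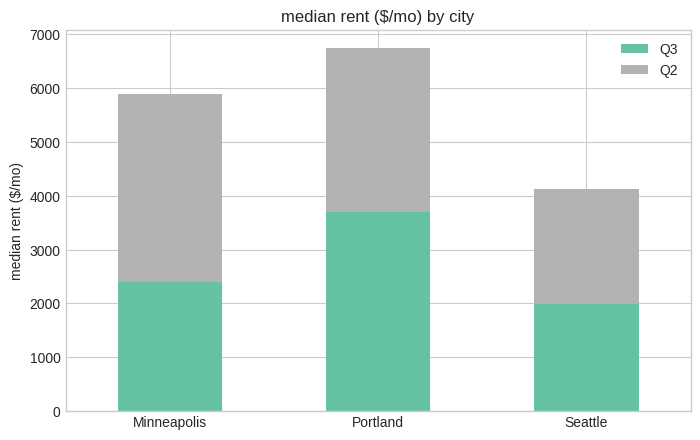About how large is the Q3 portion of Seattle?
Q3 top ≈ 2000, bottom ≈ 0; segment ≈ 2000.

≈ 2000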